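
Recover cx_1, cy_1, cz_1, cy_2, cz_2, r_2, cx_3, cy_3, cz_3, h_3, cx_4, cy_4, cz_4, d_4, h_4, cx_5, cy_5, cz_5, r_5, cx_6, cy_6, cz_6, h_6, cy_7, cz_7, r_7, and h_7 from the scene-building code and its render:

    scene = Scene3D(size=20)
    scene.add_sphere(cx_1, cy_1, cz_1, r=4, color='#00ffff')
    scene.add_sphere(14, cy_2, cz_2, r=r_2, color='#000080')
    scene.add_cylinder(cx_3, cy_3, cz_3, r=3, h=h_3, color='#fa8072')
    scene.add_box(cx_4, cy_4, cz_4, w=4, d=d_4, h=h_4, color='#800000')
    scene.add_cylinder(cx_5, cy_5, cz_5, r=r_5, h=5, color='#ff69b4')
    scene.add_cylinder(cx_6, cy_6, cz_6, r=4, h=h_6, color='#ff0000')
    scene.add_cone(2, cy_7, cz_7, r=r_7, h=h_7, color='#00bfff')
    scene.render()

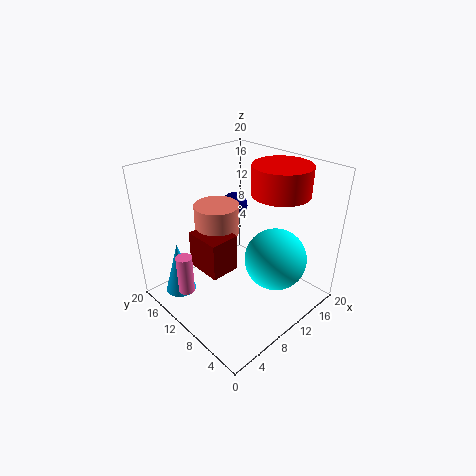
cx_1 = 11; cy_1 = 4; cz_1 = 9; cy_2 = 15; cz_2 = 12; r_2 = 2; cx_3 = 8; cy_3 = 12; cz_3 = 11; h_3 = 4; cx_4 = 4; cy_4 = 8; cz_4 = 7; d_4 = 5; h_4 = 5; cx_5 = 1; cy_5 = 10; cz_5 = 6; r_5 = 1; cx_6 = 15; cy_6 = 7; cz_6 = 16; h_6 = 4; cy_7 = 13; cz_7 = 4; r_7 = 2; h_7 = 7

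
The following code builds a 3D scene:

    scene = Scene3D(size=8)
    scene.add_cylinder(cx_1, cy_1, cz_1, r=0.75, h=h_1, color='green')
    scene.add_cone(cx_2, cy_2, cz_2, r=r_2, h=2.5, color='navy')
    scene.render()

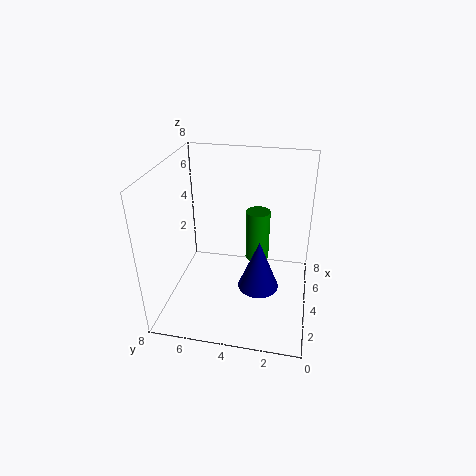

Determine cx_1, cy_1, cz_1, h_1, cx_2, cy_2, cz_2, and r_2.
cx_1 = 6.5
cy_1 = 3.25
cz_1 = 1.25
h_1 = 3.25
cx_2 = 1.75
cy_2 = 2.5
cz_2 = 2.75
r_2 = 1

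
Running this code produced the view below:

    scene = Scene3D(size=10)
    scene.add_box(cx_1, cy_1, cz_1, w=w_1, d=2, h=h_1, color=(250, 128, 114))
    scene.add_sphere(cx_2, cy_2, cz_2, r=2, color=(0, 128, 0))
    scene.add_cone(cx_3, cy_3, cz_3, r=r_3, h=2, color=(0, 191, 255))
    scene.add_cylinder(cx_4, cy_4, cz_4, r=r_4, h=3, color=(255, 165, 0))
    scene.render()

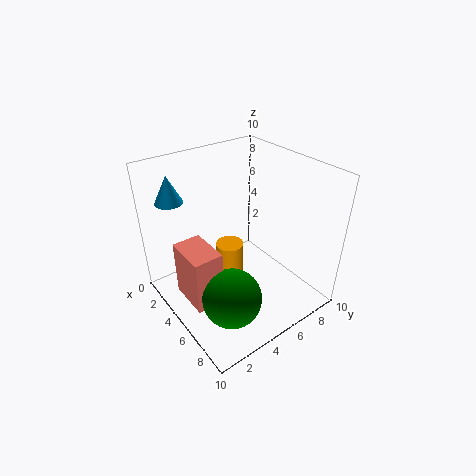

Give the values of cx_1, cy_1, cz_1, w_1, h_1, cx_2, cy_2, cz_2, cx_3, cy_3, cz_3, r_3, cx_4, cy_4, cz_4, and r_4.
cx_1 = 3, cy_1 = 1, cz_1 = 1, w_1 = 3, h_1 = 4, cx_2 = 7, cy_2 = 3, cz_2 = 2, cx_3 = 1, cy_3 = 2, cz_3 = 7, r_3 = 1, cx_4 = 4, cy_4 = 5, cz_4 = 1, r_4 = 1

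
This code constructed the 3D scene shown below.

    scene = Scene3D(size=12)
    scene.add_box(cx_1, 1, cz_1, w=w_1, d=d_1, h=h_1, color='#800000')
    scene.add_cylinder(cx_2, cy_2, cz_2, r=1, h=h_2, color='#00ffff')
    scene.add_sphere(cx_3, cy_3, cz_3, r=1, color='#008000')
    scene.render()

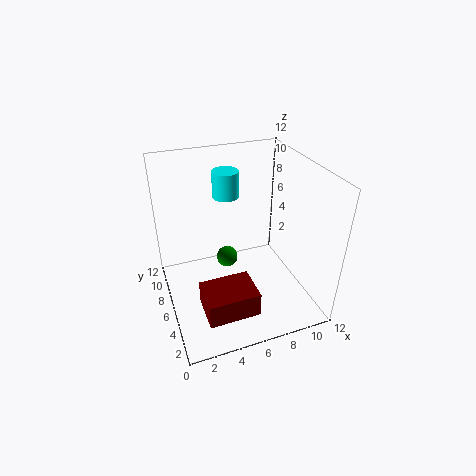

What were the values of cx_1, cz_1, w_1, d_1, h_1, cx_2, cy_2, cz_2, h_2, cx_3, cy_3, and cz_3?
cx_1 = 2; cz_1 = 2; w_1 = 4; d_1 = 3; h_1 = 2; cx_2 = 5; cy_2 = 6; cz_2 = 10; h_2 = 2; cx_3 = 6; cy_3 = 9; cz_3 = 2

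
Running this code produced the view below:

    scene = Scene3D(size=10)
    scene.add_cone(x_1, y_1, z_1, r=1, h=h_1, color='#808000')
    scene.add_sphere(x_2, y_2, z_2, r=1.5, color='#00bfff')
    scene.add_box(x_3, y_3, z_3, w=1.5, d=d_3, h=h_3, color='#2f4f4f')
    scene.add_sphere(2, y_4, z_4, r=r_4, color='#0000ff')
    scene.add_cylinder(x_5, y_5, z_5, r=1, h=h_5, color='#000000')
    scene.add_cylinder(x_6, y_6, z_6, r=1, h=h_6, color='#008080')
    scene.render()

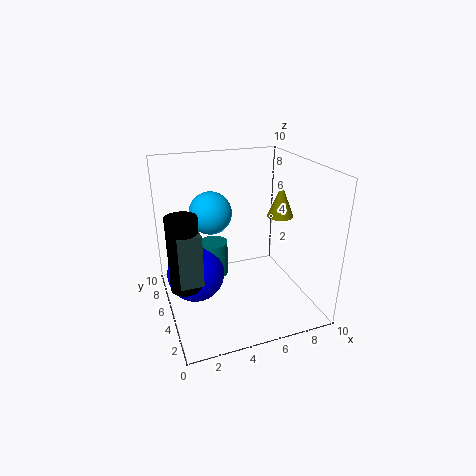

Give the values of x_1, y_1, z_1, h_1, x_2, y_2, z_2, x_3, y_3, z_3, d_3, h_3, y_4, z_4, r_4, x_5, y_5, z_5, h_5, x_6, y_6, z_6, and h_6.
x_1 = 9
y_1 = 6.5
z_1 = 5.5
h_1 = 2.5
x_2 = 3.5
y_2 = 6.5
z_2 = 6.5
x_3 = 0.5
y_3 = 3
z_3 = 3
d_3 = 3
h_3 = 3.5
y_4 = 5.5
z_4 = 2.5
r_4 = 2
x_5 = 1
y_5 = 4
z_5 = 2.5
h_5 = 5
x_6 = 3.5
y_6 = 6
z_6 = 2
h_6 = 2.5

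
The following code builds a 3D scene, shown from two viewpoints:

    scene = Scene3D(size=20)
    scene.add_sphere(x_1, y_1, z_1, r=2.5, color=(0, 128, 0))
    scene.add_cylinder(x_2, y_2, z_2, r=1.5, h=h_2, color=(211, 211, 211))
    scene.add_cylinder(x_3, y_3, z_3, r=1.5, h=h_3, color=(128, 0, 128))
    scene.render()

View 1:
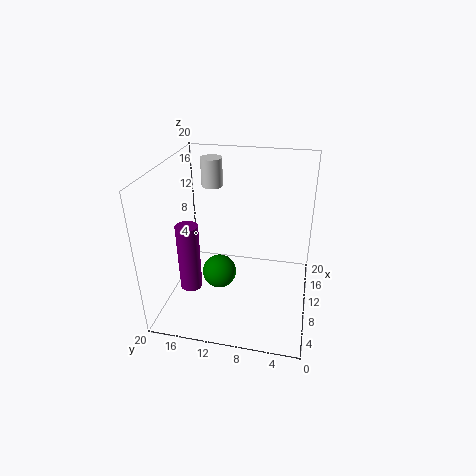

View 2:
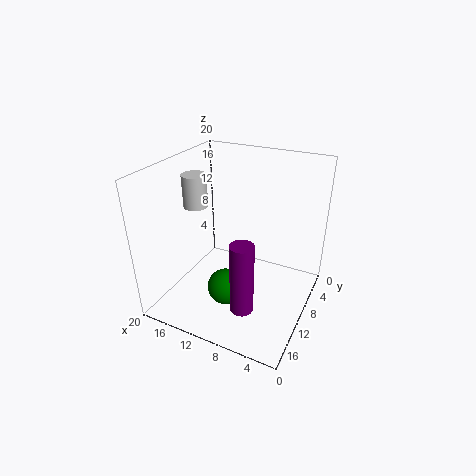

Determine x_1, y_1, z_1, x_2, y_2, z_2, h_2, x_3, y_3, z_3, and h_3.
x_1 = 10.5, y_1 = 13, z_1 = 3.5, x_2 = 13.5, y_2 = 14.5, z_2 = 16, h_2 = 4, x_3 = 6.5, y_3 = 16, z_3 = 3.5, h_3 = 9.5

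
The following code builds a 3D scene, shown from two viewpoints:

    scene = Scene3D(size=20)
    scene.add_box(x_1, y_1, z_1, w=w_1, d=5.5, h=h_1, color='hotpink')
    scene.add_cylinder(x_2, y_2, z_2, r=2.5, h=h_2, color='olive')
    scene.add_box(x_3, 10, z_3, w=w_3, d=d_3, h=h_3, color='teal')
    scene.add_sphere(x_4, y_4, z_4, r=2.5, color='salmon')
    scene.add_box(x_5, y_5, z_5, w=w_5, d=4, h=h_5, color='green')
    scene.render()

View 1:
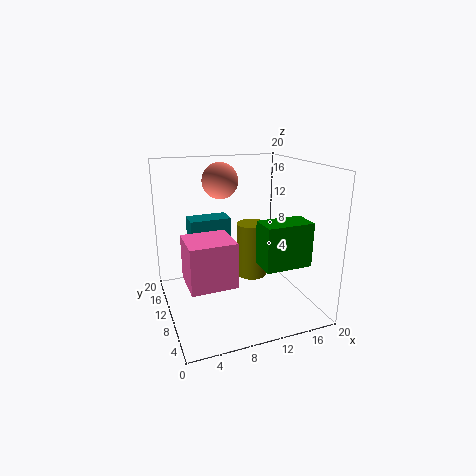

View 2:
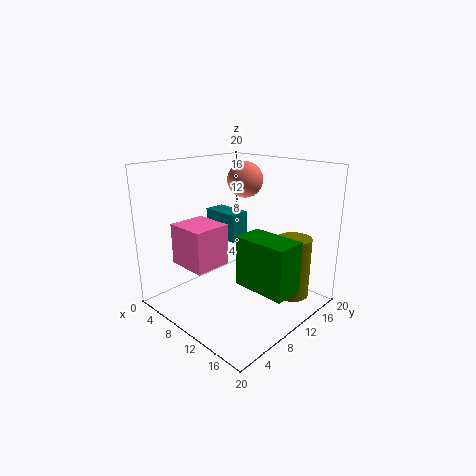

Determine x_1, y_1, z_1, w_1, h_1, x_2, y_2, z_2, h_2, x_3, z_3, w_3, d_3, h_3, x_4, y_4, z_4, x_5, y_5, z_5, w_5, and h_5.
x_1 = 2
y_1 = 4.5
z_1 = 5.5
w_1 = 6
h_1 = 6
x_2 = 15
y_2 = 16.5
z_2 = 0.5
h_2 = 9
x_3 = 3.5
z_3 = 9
w_3 = 5.5
d_3 = 3
h_3 = 4
x_4 = 8.5
y_4 = 13
z_4 = 17.5
x_5 = 13
y_5 = 6.5
z_5 = 5.5
w_5 = 7
h_5 = 6.5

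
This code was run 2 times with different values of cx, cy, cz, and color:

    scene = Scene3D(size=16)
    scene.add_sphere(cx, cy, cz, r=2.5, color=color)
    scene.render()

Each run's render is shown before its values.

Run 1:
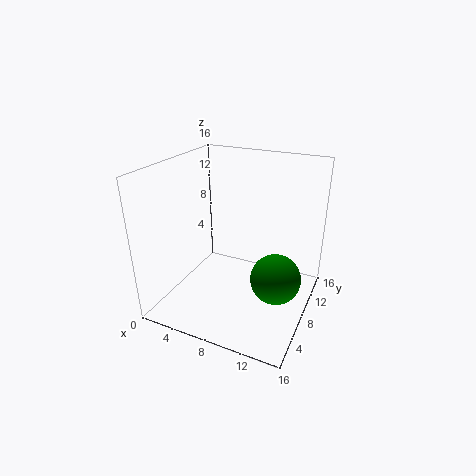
cx = 13.5; cy = 5; cz = 6; color = 'green'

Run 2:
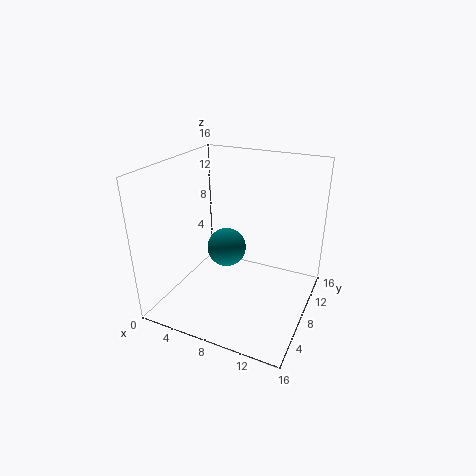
cx = 4.5; cy = 12; cz = 4; color = 'teal'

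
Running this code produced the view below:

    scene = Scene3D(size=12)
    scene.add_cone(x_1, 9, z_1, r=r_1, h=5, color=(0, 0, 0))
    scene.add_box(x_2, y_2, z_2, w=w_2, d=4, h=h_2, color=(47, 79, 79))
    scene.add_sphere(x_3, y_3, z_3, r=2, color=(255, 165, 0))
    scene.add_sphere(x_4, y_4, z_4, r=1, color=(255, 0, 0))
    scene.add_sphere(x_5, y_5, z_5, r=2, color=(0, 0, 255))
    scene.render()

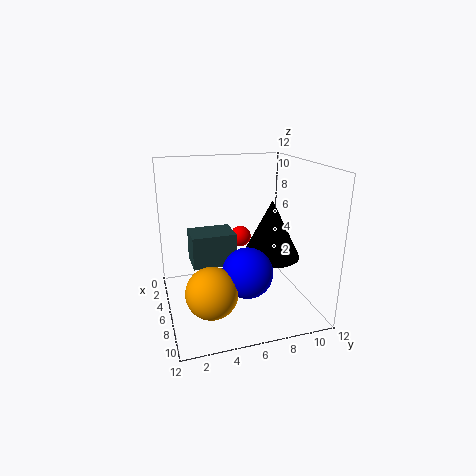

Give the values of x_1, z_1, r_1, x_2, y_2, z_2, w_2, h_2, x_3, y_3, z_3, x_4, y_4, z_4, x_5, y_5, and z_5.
x_1 = 6
z_1 = 4
r_1 = 2.5
x_2 = 1
y_2 = 2.5
z_2 = 2.5
w_2 = 3
h_2 = 3
x_3 = 9
y_3 = 3
z_3 = 3
x_4 = 2
y_4 = 7.5
z_4 = 4.5
x_5 = 8.5
y_5 = 6
z_5 = 4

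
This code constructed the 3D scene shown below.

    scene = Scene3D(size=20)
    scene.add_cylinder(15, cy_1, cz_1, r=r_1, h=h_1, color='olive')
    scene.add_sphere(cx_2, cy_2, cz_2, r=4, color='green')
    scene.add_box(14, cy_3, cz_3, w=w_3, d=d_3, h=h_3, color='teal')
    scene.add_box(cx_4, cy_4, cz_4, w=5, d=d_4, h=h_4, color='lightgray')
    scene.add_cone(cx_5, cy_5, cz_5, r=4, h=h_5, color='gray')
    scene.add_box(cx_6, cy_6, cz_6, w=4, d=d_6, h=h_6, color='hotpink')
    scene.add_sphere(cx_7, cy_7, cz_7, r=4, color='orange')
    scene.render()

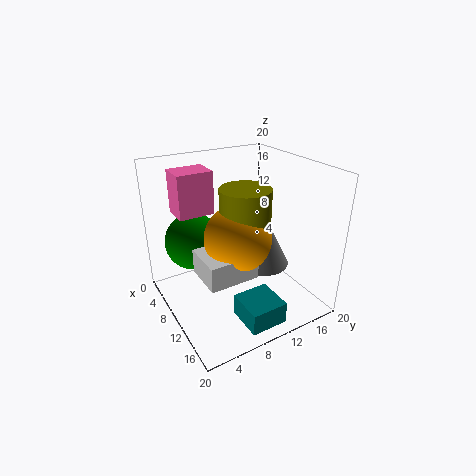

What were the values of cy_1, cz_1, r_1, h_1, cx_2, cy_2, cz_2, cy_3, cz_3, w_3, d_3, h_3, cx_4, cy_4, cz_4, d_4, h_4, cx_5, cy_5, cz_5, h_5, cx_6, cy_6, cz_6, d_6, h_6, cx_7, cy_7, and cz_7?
cy_1 = 8; cz_1 = 15; r_1 = 3; h_1 = 4; cx_2 = 6; cy_2 = 5; cz_2 = 9; cy_3 = 7; cz_3 = 1; w_3 = 5; d_3 = 5; h_3 = 3; cx_4 = 13; cy_4 = 2; cz_4 = 9; d_4 = 6; h_4 = 3; cx_5 = 9; cy_5 = 15; cz_5 = 4; h_5 = 8; cx_6 = 3; cy_6 = 3; cz_6 = 13; d_6 = 5; h_6 = 6; cx_7 = 15; cy_7 = 7; cz_7 = 13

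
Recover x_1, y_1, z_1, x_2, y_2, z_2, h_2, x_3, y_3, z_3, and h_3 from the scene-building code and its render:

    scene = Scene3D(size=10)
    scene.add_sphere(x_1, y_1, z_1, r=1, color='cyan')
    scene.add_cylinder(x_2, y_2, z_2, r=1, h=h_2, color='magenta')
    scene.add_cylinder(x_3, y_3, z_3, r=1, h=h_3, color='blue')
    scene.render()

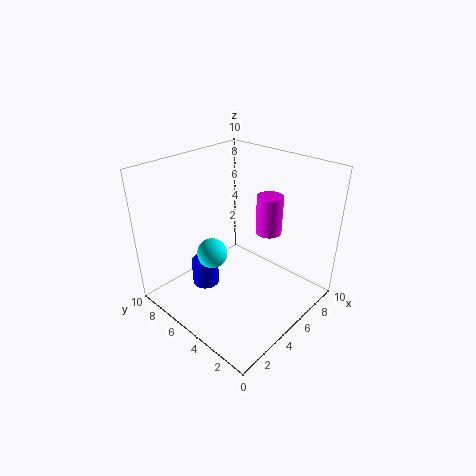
x_1 = 3, y_1 = 5.5, z_1 = 4.5, x_2 = 8.5, y_2 = 5, z_2 = 4, h_2 = 3, x_3 = 4, y_3 = 7.5, z_3 = 0.5, h_3 = 2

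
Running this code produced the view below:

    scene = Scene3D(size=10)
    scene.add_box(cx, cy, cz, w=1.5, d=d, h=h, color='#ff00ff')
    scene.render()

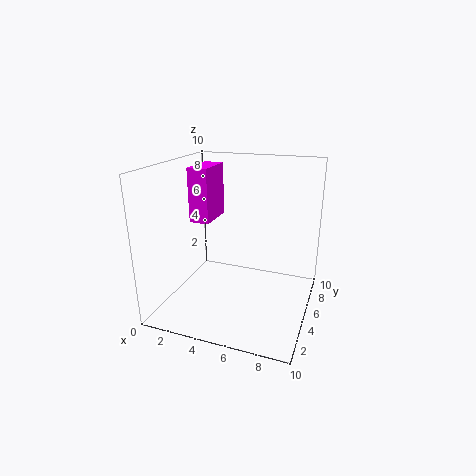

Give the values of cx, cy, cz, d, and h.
cx = 1; cy = 5.5; cz = 5.5; d = 3; h = 4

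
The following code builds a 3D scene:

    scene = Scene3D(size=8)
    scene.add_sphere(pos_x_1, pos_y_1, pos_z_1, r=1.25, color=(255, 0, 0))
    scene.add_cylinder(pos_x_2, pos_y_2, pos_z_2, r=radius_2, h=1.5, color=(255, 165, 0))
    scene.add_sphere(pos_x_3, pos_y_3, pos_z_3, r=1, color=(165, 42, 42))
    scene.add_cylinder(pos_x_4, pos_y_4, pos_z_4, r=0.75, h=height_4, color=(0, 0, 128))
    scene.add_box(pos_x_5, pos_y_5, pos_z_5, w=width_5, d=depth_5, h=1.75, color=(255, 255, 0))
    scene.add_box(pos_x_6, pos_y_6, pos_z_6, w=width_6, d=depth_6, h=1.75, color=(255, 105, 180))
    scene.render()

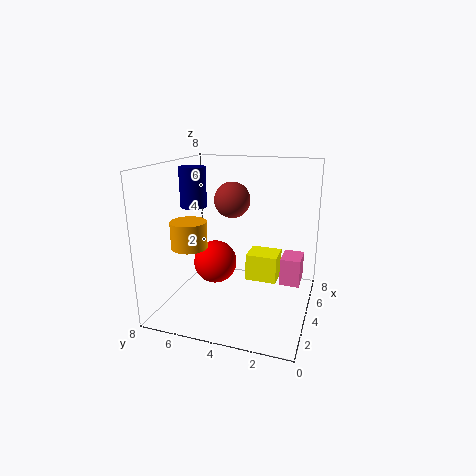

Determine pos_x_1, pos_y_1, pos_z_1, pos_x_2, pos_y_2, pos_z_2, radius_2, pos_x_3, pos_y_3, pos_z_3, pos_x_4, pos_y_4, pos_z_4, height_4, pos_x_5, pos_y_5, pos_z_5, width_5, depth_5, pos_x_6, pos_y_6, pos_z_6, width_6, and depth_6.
pos_x_1 = 4.25; pos_y_1 = 5.5; pos_z_1 = 2.25; pos_x_2 = 3; pos_y_2 = 6.5; pos_z_2 = 3.5; radius_2 = 1; pos_x_3 = 4.5; pos_y_3 = 4.5; pos_z_3 = 6; pos_x_4 = 4.25; pos_y_4 = 6.75; pos_z_4 = 5.5; height_4 = 2.25; pos_x_5 = 6.25; pos_y_5 = 2.25; pos_z_5 = 0.25; width_5 = 1.75; depth_5 = 2; pos_x_6 = 6.25; pos_y_6 = 0.75; pos_z_6 = 0.25; width_6 = 1.75; depth_6 = 1.25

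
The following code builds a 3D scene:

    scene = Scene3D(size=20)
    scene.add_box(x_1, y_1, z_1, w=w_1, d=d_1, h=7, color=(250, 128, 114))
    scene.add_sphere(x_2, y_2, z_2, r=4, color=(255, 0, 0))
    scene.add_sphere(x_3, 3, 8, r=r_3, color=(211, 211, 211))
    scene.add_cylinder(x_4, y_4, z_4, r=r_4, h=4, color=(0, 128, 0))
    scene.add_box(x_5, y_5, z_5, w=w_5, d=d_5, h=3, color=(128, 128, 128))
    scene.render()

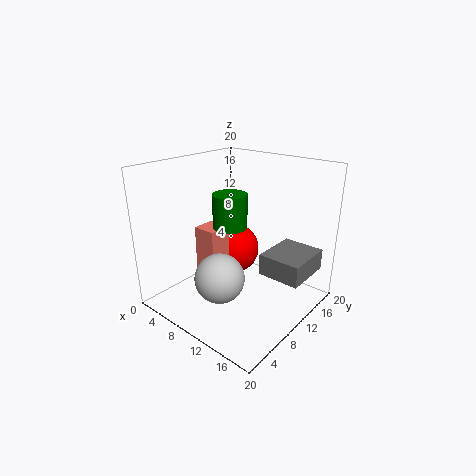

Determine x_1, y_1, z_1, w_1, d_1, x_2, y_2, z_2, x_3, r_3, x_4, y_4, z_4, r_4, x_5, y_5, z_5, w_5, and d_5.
x_1 = 8; y_1 = 4; z_1 = 6; w_1 = 3; d_1 = 3; x_2 = 5; y_2 = 15; z_2 = 5; x_3 = 13; r_3 = 3; x_4 = 13; y_4 = 5; z_4 = 14; r_4 = 2; x_5 = 13; y_5 = 11; z_5 = 5; w_5 = 6; d_5 = 7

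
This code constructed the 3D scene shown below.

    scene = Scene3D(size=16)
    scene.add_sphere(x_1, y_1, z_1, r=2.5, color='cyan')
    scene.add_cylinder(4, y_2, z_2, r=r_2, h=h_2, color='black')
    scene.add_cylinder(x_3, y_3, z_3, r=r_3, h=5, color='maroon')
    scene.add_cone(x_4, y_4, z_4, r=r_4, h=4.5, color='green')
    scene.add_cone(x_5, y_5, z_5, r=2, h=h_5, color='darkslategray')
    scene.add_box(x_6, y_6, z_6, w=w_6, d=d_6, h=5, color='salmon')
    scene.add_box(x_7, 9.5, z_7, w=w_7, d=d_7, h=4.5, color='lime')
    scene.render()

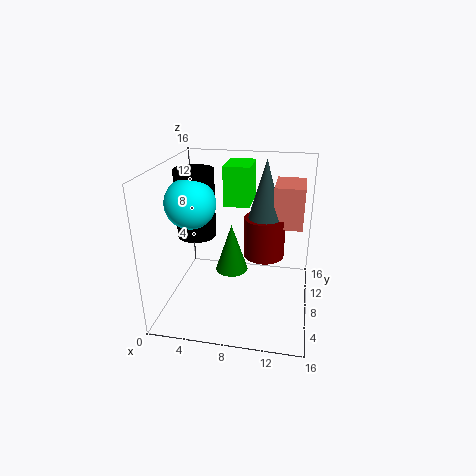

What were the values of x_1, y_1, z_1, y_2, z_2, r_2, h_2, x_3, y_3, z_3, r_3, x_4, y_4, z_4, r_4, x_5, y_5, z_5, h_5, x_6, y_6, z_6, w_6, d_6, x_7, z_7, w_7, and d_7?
x_1 = 4
y_1 = 4.5
z_1 = 13
y_2 = 6
z_2 = 9
r_2 = 2
h_2 = 7
x_3 = 10.5
y_3 = 12
z_3 = 4
r_3 = 2.5
x_4 = 8.5
y_4 = 2.5
z_4 = 7.5
r_4 = 1.5
x_5 = 10.5
y_5 = 12
z_5 = 9
h_5 = 7
x_6 = 11.5
y_6 = 11
z_6 = 8
w_6 = 3.5
d_6 = 5
x_7 = 6
z_7 = 11
w_7 = 3
d_7 = 4.5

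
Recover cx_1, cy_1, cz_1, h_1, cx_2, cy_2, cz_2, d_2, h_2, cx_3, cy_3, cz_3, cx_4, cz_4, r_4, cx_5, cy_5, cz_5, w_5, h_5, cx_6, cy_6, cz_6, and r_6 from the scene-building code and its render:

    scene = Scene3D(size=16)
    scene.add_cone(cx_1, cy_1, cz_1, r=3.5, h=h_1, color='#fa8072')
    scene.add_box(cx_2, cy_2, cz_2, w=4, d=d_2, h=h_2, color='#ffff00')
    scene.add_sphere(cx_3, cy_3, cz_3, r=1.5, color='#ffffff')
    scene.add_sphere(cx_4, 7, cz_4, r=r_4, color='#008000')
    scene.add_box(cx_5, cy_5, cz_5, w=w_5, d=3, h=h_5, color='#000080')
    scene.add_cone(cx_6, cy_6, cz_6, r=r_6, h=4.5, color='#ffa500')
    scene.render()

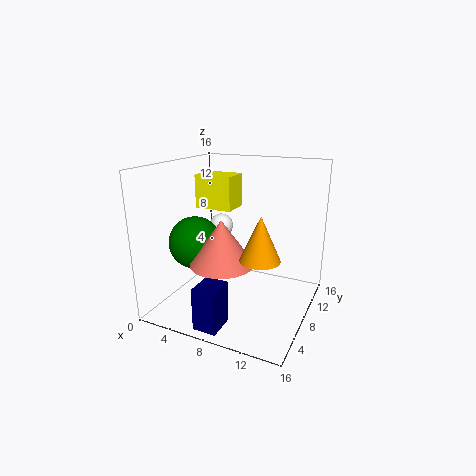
cx_1 = 7; cy_1 = 6; cz_1 = 5.5; h_1 = 5; cx_2 = 4; cy_2 = 6; cz_2 = 11.5; d_2 = 3; h_2 = 3.5; cx_3 = 3.5; cy_3 = 12.5; cz_3 = 7.5; cx_4 = 3; cz_4 = 7; r_4 = 3; cx_5 = 6.5; cy_5 = 0.5; cz_5 = 0.5; w_5 = 2.5; h_5 = 4.5; cx_6 = 12; cy_6 = 4.5; cz_6 = 7.5; r_6 = 2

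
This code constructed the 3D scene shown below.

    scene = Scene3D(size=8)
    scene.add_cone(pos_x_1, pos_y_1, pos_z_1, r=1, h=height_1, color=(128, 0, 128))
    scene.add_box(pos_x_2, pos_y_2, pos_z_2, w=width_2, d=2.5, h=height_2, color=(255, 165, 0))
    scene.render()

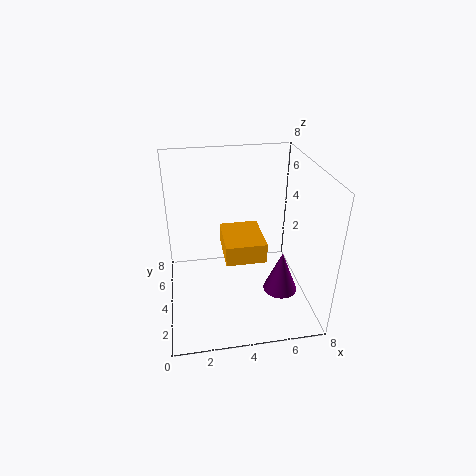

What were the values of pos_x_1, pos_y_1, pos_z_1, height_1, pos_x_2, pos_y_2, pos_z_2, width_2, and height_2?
pos_x_1 = 6.5; pos_y_1 = 3.5; pos_z_1 = 0.5; height_1 = 2.5; pos_x_2 = 3; pos_y_2 = 1.5; pos_z_2 = 4; width_2 = 2; height_2 = 1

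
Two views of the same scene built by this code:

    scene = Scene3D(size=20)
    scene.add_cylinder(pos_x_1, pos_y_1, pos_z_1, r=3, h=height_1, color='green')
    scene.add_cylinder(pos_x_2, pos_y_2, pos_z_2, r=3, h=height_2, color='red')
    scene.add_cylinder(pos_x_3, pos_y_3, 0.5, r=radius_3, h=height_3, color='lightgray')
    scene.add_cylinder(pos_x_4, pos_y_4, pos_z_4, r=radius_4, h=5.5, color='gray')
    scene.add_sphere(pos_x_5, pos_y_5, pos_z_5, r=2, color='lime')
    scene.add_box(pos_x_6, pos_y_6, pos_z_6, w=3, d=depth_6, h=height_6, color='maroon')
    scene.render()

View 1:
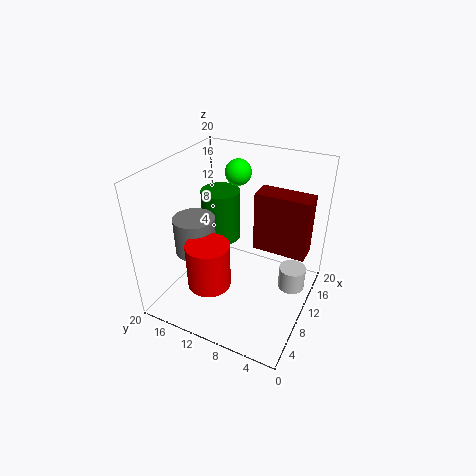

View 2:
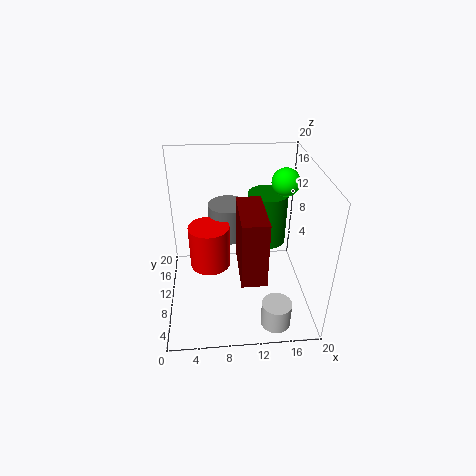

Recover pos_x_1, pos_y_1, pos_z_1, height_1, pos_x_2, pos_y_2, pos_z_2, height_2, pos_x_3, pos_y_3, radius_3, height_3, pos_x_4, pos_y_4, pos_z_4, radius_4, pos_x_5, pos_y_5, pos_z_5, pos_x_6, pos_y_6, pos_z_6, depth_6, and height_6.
pos_x_1 = 15; pos_y_1 = 15.5; pos_z_1 = 6; height_1 = 8; pos_x_2 = 6; pos_y_2 = 12.5; pos_z_2 = 4; height_2 = 6.5; pos_x_3 = 14.5; pos_y_3 = 3; radius_3 = 2; height_3 = 3.5; pos_x_4 = 9; pos_y_4 = 16.5; pos_z_4 = 6.5; radius_4 = 3; pos_x_5 = 17; pos_y_5 = 13.5; pos_z_5 = 16.5; pos_x_6 = 9.5; pos_y_6 = 0.5; pos_z_6 = 9.5; depth_6 = 7; height_6 = 8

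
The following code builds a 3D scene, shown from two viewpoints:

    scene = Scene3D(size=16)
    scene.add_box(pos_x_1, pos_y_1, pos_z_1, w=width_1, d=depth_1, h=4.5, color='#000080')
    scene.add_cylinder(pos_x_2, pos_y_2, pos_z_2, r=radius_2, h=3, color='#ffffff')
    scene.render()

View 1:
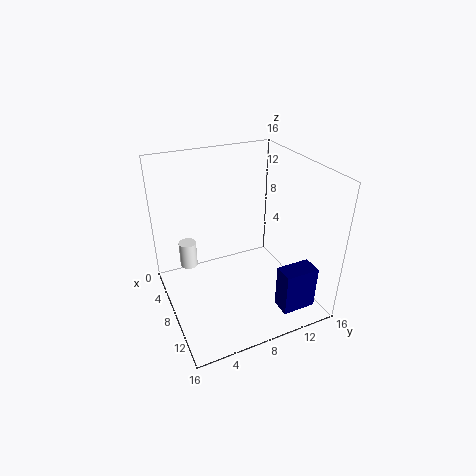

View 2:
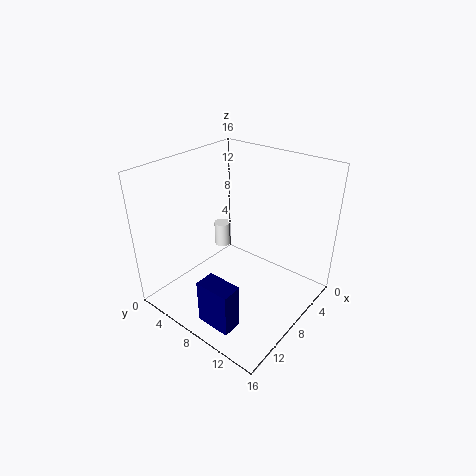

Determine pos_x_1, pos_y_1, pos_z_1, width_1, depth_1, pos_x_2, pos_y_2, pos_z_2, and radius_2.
pos_x_1 = 14; pos_y_1 = 9.5; pos_z_1 = 3; width_1 = 2; depth_1 = 3.5; pos_x_2 = 5; pos_y_2 = 3; pos_z_2 = 4; radius_2 = 1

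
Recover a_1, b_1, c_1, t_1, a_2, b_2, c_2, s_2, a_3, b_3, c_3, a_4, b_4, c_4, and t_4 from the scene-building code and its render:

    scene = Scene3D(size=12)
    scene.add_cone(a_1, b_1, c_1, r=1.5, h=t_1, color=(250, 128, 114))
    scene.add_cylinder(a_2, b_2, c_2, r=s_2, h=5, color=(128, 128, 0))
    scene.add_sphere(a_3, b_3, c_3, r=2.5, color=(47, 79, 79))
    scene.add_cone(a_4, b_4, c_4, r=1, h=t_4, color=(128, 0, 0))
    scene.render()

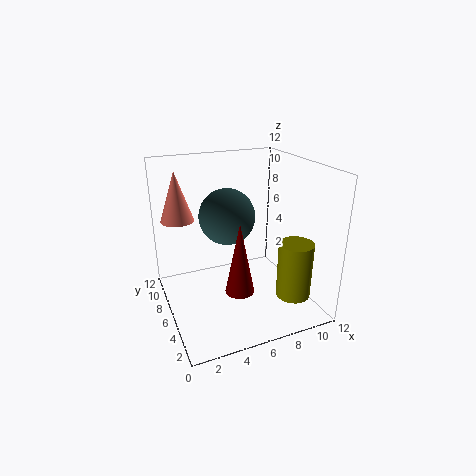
a_1 = 2
b_1 = 10.5
c_1 = 6.5
t_1 = 4.5
a_2 = 10.5
b_2 = 4
c_2 = 0.5
s_2 = 1.5
a_3 = 6
b_3 = 8.5
c_3 = 7
a_4 = 4
b_4 = 1
c_4 = 4.5
t_4 = 5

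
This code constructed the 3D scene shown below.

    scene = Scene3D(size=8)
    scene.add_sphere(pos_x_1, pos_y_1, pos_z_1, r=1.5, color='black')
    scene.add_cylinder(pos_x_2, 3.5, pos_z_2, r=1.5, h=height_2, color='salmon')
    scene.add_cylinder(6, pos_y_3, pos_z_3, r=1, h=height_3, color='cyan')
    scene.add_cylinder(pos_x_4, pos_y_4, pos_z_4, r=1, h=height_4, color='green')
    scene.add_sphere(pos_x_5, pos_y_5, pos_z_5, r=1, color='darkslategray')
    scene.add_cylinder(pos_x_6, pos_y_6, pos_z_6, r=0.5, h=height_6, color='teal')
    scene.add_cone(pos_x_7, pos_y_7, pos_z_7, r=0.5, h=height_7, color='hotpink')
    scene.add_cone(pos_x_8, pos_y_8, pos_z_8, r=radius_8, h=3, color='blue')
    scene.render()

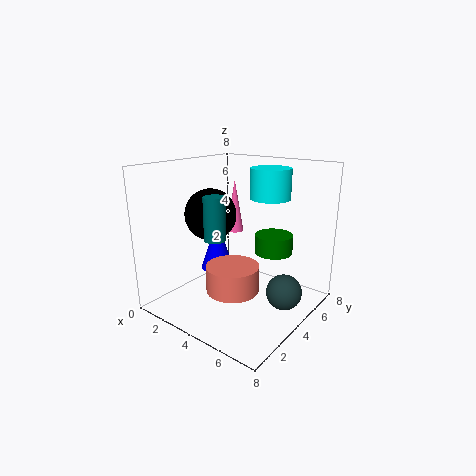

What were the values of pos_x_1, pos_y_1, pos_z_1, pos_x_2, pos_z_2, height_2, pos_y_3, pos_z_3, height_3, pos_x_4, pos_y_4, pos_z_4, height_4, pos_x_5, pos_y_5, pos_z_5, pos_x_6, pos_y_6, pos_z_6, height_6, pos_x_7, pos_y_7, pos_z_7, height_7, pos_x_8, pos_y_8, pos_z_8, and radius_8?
pos_x_1 = 2, pos_y_1 = 4, pos_z_1 = 5, pos_x_2 = 4, pos_z_2 = 1, height_2 = 1.5, pos_y_3 = 4, pos_z_3 = 6.5, height_3 = 1.5, pos_x_4 = 6, pos_y_4 = 4.5, pos_z_4 = 3.5, height_4 = 1, pos_x_5 = 6.5, pos_y_5 = 5, pos_z_5 = 1, pos_x_6 = 5, pos_y_6 = 1, pos_z_6 = 5, height_6 = 2, pos_x_7 = 3, pos_y_7 = 5, pos_z_7 = 4, height_7 = 3, pos_x_8 = 2, pos_y_8 = 4.5, pos_z_8 = 1.5, radius_8 = 1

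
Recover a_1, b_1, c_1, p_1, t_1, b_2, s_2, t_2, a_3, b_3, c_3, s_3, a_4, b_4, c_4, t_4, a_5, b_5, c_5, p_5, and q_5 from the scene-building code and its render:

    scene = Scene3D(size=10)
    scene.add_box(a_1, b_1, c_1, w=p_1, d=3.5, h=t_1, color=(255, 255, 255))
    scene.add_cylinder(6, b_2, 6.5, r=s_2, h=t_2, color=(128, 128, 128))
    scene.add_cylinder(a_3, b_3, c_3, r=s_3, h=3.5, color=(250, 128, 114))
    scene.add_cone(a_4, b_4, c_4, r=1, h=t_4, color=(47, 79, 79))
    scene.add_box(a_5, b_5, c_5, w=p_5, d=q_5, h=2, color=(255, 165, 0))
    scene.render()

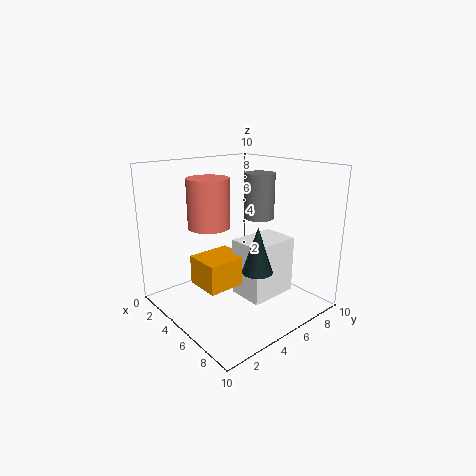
a_1 = 5, b_1 = 4.5, c_1 = 1, p_1 = 2.5, t_1 = 4, b_2 = 6, s_2 = 1, t_2 = 3, a_3 = 3, b_3 = 4, c_3 = 5.5, s_3 = 1.5, a_4 = 7.5, b_4 = 4.5, c_4 = 3.5, t_4 = 3, a_5 = 3.5, b_5 = 2, c_5 = 2, p_5 = 2.5, q_5 = 3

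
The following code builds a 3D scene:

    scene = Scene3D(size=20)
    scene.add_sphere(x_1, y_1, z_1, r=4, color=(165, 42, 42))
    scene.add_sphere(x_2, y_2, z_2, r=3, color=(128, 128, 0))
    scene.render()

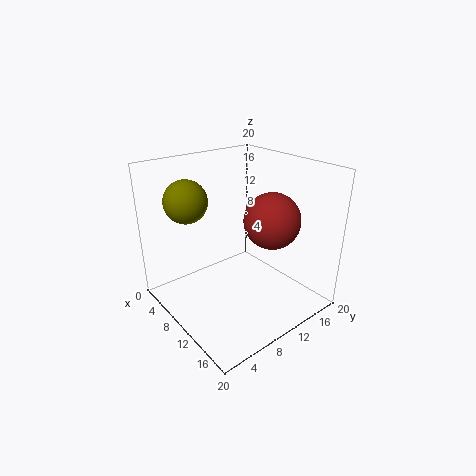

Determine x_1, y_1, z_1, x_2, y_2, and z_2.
x_1 = 12; y_1 = 14.5; z_1 = 12; x_2 = 5; y_2 = 5; z_2 = 15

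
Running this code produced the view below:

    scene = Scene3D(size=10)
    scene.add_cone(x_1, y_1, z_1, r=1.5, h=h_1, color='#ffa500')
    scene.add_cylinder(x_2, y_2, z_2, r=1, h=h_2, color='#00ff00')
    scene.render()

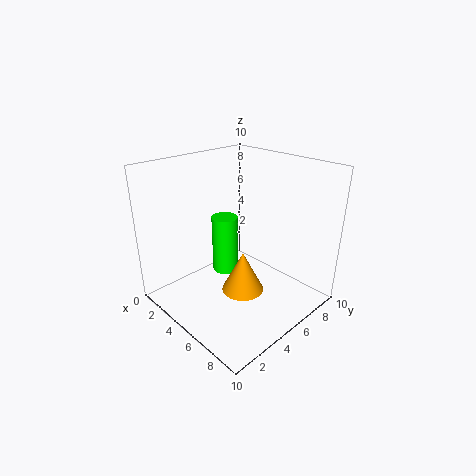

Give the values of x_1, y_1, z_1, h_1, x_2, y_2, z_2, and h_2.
x_1 = 5.5; y_1 = 5; z_1 = 1; h_1 = 3; x_2 = 2.5; y_2 = 6; z_2 = 1; h_2 = 4.5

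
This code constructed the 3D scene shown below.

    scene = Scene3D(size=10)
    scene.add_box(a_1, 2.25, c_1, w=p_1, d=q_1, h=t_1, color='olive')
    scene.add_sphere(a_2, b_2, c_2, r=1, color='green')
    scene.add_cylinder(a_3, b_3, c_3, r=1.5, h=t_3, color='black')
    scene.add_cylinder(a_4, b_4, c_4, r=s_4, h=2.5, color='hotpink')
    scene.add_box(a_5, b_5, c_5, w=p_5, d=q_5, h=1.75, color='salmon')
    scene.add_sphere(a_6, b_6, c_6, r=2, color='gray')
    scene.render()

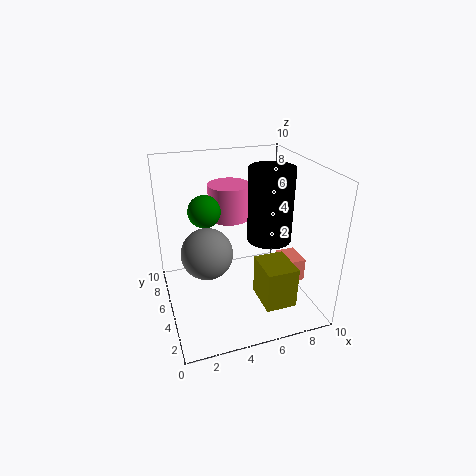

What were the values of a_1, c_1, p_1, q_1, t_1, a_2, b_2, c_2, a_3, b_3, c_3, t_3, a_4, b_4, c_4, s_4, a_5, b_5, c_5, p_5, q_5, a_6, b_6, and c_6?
a_1 = 6.25, c_1 = 0.25, p_1 = 2.25, q_1 = 2.75, t_1 = 3, a_2 = 2.5, b_2 = 4, c_2 = 7.75, a_3 = 7, b_3 = 4.25, c_3 = 5, t_3 = 5, a_4 = 5, b_4 = 7, c_4 = 5.75, s_4 = 1.5, a_5 = 8.5, b_5 = 4, c_5 = 1, p_5 = 1.5, q_5 = 2, a_6 = 3.25, b_6 = 7.25, c_6 = 2.75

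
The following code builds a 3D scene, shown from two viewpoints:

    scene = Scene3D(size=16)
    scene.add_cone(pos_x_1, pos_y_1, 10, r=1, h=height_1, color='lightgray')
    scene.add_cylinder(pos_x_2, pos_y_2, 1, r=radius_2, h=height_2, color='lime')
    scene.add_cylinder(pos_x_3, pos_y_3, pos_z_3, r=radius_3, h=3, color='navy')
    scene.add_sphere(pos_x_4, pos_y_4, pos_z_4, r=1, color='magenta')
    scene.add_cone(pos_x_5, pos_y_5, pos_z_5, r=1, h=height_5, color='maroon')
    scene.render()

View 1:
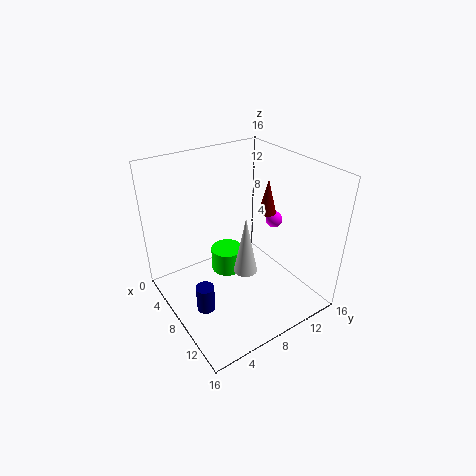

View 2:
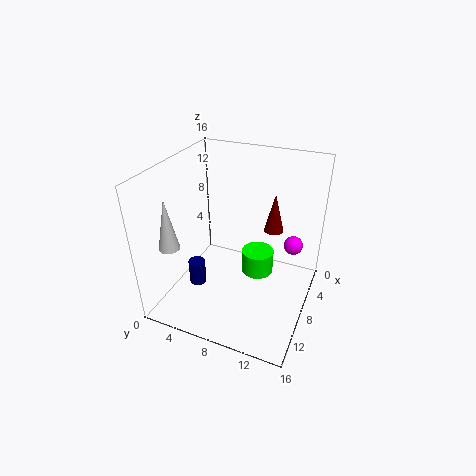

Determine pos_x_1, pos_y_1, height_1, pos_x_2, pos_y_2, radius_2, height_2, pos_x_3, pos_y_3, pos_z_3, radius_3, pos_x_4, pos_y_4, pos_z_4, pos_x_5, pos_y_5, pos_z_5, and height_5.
pos_x_1 = 15, pos_y_1 = 4, height_1 = 5, pos_x_2 = 4, pos_y_2 = 9, radius_2 = 2, height_2 = 3, pos_x_3 = 9, pos_y_3 = 3, pos_z_3 = 1, radius_3 = 1, pos_x_4 = 7, pos_y_4 = 14, pos_z_4 = 8, pos_x_5 = 8, pos_y_5 = 12, pos_z_5 = 10, height_5 = 4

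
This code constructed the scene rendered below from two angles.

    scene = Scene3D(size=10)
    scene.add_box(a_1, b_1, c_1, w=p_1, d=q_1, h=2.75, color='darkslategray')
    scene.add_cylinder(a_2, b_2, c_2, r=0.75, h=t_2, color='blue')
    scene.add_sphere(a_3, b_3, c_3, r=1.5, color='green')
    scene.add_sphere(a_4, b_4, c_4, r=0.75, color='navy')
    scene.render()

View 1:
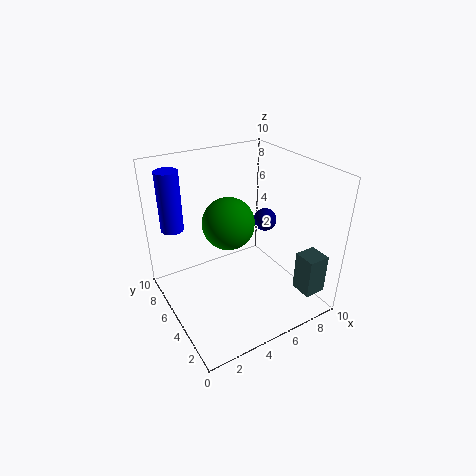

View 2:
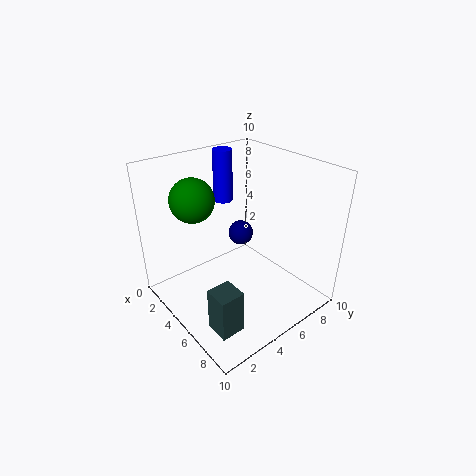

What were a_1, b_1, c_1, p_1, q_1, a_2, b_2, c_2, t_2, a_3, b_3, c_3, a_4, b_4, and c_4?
a_1 = 7.75, b_1 = 0.5, c_1 = 1.75, p_1 = 1.5, q_1 = 1.5, a_2 = 1, b_2 = 6.75, c_2 = 6, t_2 = 4, a_3 = 3, b_3 = 2.75, c_3 = 7.75, a_4 = 6.5, b_4 = 4, c_4 = 6.5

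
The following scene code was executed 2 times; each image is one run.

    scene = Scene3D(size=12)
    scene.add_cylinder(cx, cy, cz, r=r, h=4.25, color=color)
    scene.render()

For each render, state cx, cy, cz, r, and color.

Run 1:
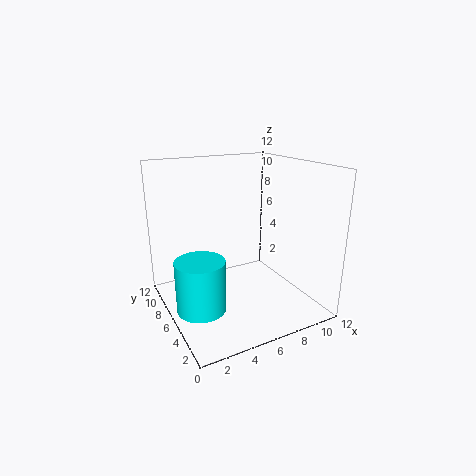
cx = 2.25; cy = 5.25; cz = 0.75; r = 2; color = 'cyan'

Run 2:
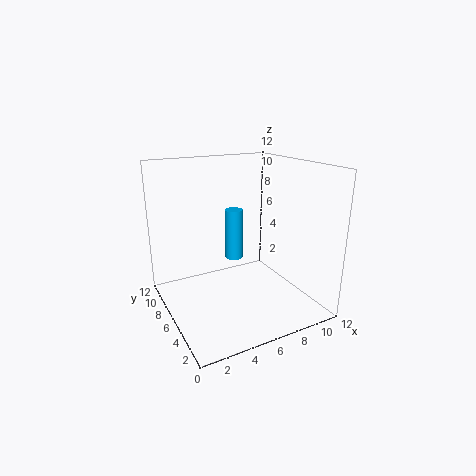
cx = 6; cy = 6.75; cz = 4; r = 0.75; color = 'deepskyblue'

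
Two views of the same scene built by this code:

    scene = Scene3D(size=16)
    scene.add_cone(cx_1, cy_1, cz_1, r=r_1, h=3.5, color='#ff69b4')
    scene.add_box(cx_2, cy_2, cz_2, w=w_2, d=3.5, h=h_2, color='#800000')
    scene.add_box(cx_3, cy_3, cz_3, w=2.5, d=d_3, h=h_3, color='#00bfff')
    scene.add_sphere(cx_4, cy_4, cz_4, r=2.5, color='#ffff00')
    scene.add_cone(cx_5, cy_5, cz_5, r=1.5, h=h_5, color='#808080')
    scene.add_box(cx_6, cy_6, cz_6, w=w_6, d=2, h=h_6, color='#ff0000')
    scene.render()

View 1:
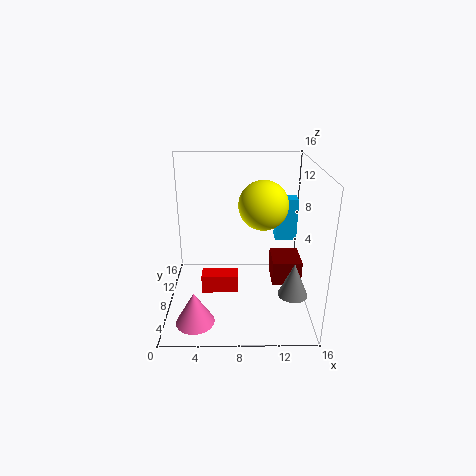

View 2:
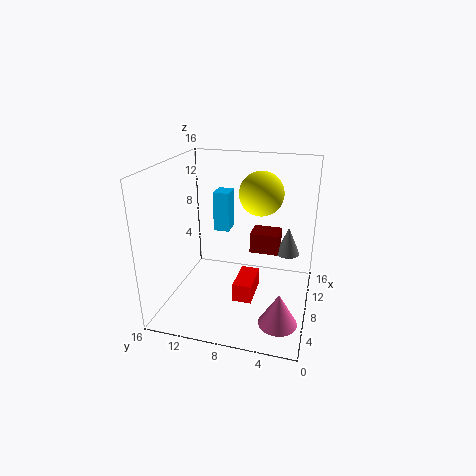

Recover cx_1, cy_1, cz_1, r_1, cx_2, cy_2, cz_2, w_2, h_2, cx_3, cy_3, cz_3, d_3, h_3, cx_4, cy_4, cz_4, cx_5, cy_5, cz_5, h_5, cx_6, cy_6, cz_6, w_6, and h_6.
cx_1 = 3.5, cy_1 = 2.5, cz_1 = 1, r_1 = 2, cx_2 = 11.5, cy_2 = 4, cz_2 = 4.5, w_2 = 3, h_2 = 2.5, cx_3 = 12.5, cy_3 = 10.5, cz_3 = 6.5, d_3 = 2, h_3 = 5, cx_4 = 10.5, cy_4 = 6, cz_4 = 12.5, cx_5 = 13.5, cy_5 = 3, cz_5 = 4, h_5 = 3.5, cx_6 = 4, cy_6 = 5.5, cz_6 = 2.5, w_6 = 4, h_6 = 2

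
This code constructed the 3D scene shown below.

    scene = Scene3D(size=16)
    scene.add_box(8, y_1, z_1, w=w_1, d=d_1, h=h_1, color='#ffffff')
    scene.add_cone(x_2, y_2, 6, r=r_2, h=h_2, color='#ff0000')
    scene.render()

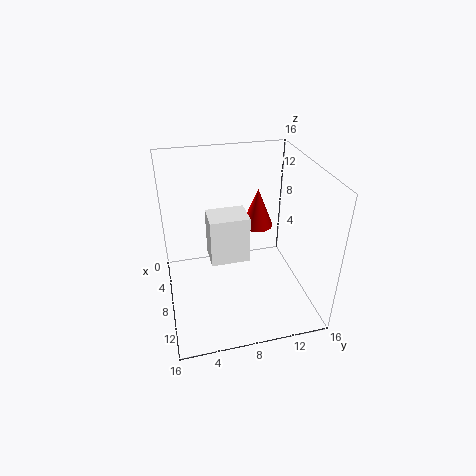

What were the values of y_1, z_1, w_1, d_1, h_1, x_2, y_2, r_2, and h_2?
y_1 = 4.5
z_1 = 7
w_1 = 3
d_1 = 4
h_1 = 5
x_2 = 2.5
y_2 = 12
r_2 = 2
h_2 = 5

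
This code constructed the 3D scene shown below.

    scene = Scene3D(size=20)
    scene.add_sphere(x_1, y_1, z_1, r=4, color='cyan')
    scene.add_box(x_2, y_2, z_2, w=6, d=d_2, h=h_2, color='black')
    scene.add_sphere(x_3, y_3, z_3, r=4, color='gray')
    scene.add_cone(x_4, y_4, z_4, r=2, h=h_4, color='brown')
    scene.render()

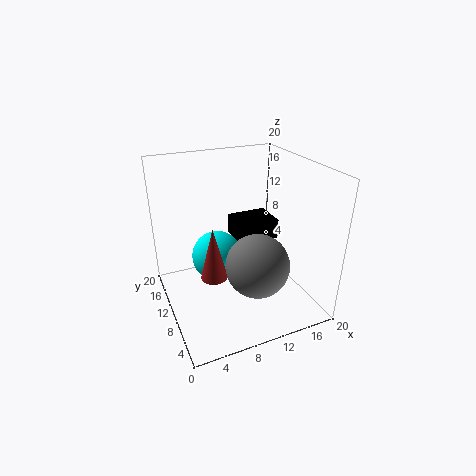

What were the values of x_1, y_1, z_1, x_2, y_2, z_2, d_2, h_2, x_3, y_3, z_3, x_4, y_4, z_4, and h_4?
x_1 = 9
y_1 = 16
z_1 = 4
x_2 = 11
y_2 = 11
z_2 = 8
d_2 = 5
h_2 = 3
x_3 = 10
y_3 = 4
z_3 = 9
x_4 = 7
y_4 = 12
z_4 = 3
h_4 = 8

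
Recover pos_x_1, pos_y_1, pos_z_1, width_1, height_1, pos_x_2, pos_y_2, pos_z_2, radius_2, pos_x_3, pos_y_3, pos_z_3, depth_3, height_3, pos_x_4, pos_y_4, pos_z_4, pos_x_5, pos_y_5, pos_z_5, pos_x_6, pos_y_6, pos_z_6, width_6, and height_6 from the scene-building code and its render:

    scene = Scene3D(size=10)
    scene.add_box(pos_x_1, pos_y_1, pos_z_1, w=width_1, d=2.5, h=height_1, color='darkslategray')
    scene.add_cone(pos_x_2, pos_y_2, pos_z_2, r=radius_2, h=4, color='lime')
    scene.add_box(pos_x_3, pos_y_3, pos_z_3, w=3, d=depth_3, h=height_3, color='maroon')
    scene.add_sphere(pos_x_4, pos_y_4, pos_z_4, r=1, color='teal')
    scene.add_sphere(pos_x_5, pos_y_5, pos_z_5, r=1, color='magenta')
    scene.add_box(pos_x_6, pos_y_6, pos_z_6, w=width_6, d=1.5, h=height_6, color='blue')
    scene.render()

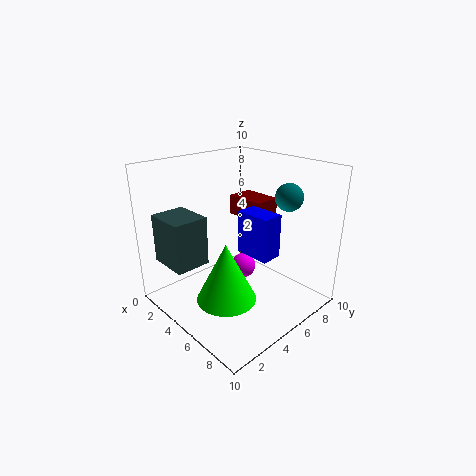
pos_x_1 = 0.5
pos_y_1 = 1
pos_z_1 = 3
width_1 = 3
height_1 = 3.5
pos_x_2 = 6
pos_y_2 = 3
pos_z_2 = 1.5
radius_2 = 2
pos_x_3 = 2
pos_y_3 = 7
pos_z_3 = 5.5
depth_3 = 2
height_3 = 1.5
pos_x_4 = 6.5
pos_y_4 = 8.5
pos_z_4 = 7.5
pos_x_5 = 3
pos_y_5 = 7.5
pos_z_5 = 1
pos_x_6 = 5
pos_y_6 = 5
pos_z_6 = 4
width_6 = 2.5
height_6 = 3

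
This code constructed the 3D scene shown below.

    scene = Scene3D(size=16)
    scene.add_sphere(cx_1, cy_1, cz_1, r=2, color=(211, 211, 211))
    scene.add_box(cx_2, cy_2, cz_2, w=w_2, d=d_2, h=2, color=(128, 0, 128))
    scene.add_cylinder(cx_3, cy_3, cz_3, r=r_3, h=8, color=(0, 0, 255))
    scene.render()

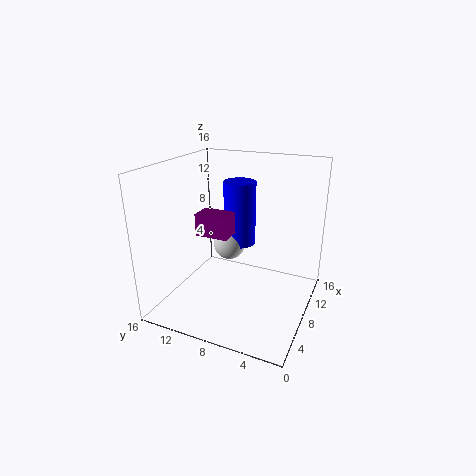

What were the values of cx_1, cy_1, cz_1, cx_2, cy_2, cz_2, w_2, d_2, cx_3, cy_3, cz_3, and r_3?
cx_1 = 12; cy_1 = 11; cz_1 = 5; cx_2 = 1; cy_2 = 6; cz_2 = 11; w_2 = 2; d_2 = 3; cx_3 = 13; cy_3 = 10; cz_3 = 5; r_3 = 2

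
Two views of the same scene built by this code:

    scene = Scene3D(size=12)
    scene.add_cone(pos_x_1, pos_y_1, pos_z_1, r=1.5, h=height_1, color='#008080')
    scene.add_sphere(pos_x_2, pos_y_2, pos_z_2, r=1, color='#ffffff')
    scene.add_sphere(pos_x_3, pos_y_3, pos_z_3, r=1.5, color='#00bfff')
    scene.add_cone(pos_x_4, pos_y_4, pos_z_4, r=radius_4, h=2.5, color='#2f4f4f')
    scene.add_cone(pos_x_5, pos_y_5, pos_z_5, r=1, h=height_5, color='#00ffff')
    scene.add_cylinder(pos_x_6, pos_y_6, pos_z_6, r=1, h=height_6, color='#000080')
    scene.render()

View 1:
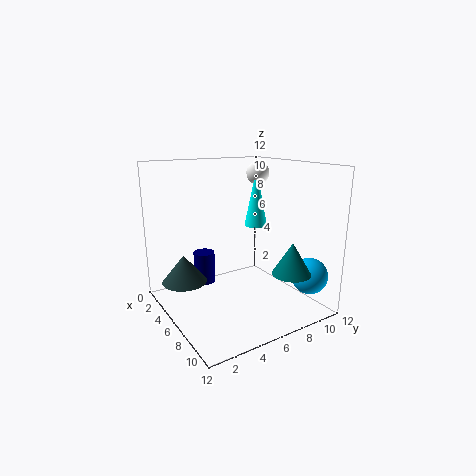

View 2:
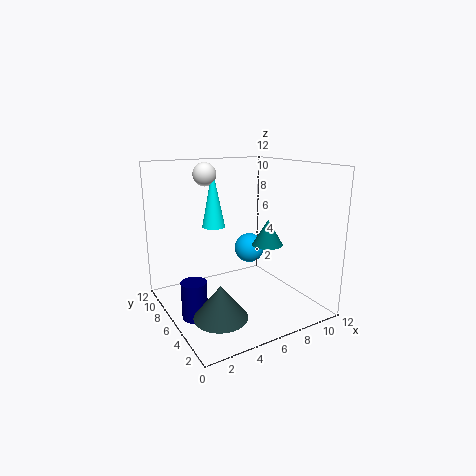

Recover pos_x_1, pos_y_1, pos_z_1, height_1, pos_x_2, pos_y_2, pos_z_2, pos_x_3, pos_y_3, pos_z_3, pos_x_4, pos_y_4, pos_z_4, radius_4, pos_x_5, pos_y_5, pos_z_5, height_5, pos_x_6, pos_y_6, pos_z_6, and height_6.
pos_x_1 = 10.5
pos_y_1 = 8
pos_z_1 = 4
height_1 = 2.5
pos_x_2 = 4.5
pos_y_2 = 9
pos_z_2 = 11
pos_x_3 = 10
pos_y_3 = 10.5
pos_z_3 = 3
pos_x_4 = 2.5
pos_y_4 = 2.5
pos_z_4 = 1.5
radius_4 = 2
pos_x_5 = 5
pos_y_5 = 8.5
pos_z_5 = 6.5
height_5 = 5
pos_x_6 = 1.5
pos_y_6 = 5
pos_z_6 = 0.5
height_6 = 3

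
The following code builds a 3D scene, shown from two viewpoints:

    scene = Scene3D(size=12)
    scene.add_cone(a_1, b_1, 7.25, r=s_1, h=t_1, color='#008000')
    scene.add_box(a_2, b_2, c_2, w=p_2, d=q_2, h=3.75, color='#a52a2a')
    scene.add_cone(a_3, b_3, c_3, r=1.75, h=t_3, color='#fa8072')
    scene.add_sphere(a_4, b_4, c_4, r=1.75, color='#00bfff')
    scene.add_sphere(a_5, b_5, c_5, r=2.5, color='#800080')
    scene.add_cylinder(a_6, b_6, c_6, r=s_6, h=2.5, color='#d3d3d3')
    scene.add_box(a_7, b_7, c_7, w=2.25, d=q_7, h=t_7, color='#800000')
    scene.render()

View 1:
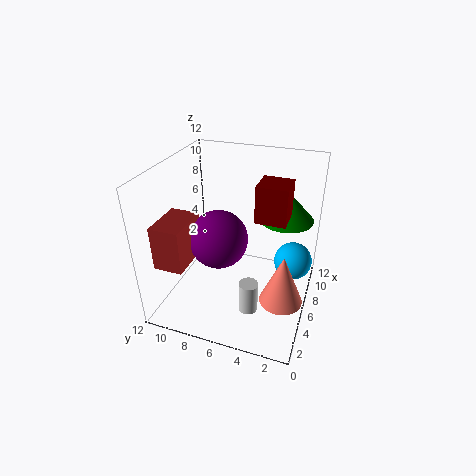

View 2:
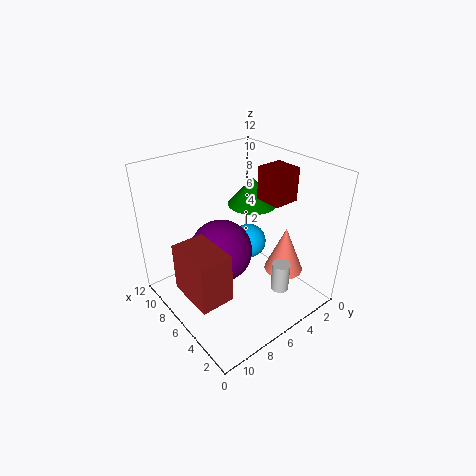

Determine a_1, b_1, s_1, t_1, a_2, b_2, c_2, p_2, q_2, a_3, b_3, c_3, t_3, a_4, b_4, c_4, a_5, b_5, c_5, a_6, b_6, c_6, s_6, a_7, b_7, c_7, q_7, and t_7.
a_1 = 8.25, b_1 = 2.5, s_1 = 2.25, t_1 = 2.5, a_2 = 2.25, b_2 = 9.5, c_2 = 4, p_2 = 3.75, q_2 = 2.5, a_3 = 4.5, b_3 = 1.75, c_3 = 1.75, t_3 = 4.25, a_4 = 9.5, b_4 = 1.75, c_4 = 2.25, a_5 = 6, b_5 = 7.75, c_5 = 5.5, a_6 = 2.75, b_6 = 4, c_6 = 1.75, s_6 = 0.75, a_7 = 3.75, b_7 = 1.75, c_7 = 9, q_7 = 2.25, t_7 = 2.75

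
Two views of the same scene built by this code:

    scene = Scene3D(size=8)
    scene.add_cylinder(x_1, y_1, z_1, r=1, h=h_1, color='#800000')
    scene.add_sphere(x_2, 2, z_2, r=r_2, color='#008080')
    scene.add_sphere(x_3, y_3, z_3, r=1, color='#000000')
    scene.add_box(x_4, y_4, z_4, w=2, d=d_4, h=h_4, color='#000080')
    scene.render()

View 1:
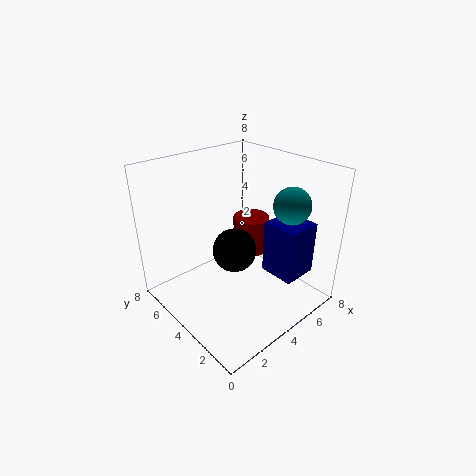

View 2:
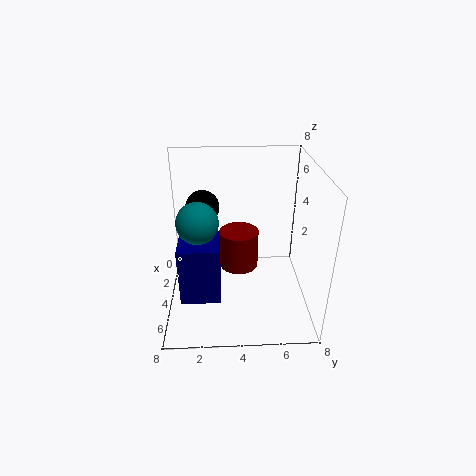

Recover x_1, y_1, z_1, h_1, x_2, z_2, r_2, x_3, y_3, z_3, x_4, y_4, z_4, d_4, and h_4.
x_1 = 5
y_1 = 4
z_1 = 3
h_1 = 2
x_2 = 6
z_2 = 6
r_2 = 1
x_3 = 2
y_3 = 2
z_3 = 5
x_4 = 5
y_4 = 1
z_4 = 2
d_4 = 2
h_4 = 3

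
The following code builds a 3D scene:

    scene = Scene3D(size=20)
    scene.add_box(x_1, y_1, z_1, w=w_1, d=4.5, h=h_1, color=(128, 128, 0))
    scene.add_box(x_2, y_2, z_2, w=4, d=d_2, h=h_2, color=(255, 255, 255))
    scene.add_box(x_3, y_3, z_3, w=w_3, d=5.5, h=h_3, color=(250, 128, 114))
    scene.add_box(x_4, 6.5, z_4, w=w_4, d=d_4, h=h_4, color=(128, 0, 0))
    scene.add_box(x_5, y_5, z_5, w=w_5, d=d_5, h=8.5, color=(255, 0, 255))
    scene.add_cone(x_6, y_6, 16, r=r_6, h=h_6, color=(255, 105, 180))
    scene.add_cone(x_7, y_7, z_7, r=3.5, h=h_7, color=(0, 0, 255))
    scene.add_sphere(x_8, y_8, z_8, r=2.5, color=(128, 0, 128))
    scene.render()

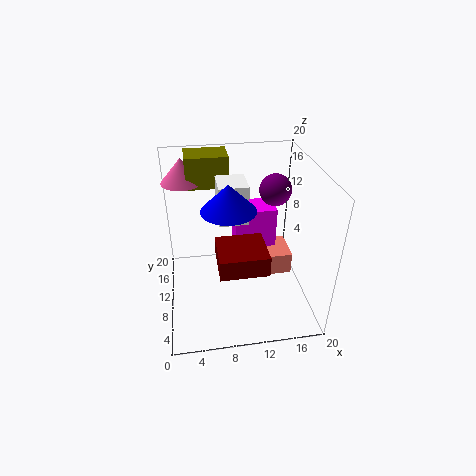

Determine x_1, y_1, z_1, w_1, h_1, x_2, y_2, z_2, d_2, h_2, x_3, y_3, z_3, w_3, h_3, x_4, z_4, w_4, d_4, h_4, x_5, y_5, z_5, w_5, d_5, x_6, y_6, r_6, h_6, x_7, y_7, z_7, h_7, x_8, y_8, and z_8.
x_1 = 3.5
y_1 = 14.5
z_1 = 15.5
w_1 = 6
h_1 = 4.5
x_2 = 7.5
y_2 = 10
z_2 = 12
d_2 = 4.5
h_2 = 5.5
x_3 = 13
y_3 = 12
z_3 = 1
w_3 = 6
h_3 = 3.5
x_4 = 7
z_4 = 5.5
w_4 = 7
d_4 = 6.5
h_4 = 3
x_5 = 10.5
y_5 = 15
z_5 = 2.5
w_5 = 6.5
d_5 = 4.5
x_6 = 3
y_6 = 16.5
r_6 = 3
h_6 = 3.5
x_7 = 8.5
y_7 = 8
z_7 = 15.5
h_7 = 3.5
x_8 = 17
y_8 = 17
z_8 = 13.5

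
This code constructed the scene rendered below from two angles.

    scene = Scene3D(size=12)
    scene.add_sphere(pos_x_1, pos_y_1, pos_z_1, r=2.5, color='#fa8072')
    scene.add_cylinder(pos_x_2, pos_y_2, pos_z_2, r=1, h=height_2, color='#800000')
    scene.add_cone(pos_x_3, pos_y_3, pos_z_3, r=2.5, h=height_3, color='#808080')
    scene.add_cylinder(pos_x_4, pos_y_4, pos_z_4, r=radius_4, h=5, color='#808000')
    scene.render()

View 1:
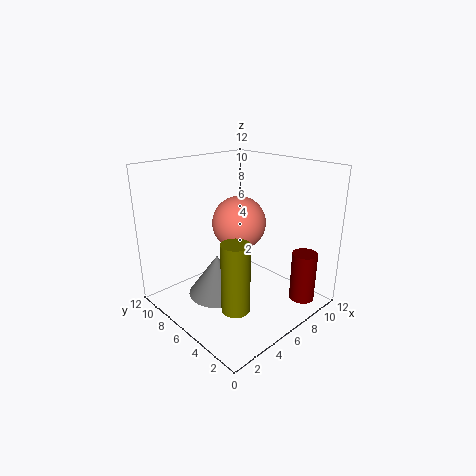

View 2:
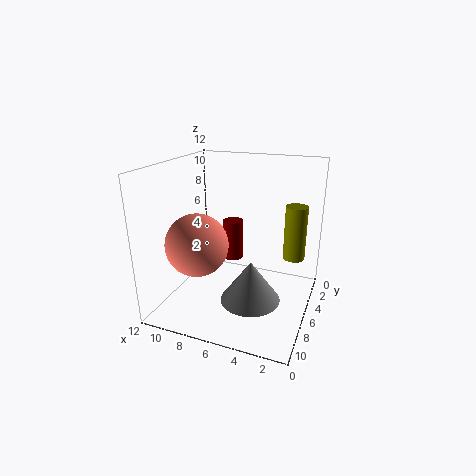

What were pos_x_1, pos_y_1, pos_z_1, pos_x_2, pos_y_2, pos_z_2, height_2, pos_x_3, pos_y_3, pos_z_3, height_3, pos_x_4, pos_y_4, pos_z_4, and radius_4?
pos_x_1 = 8.5
pos_y_1 = 8.5
pos_z_1 = 6
pos_x_2 = 8.5
pos_y_2 = 1
pos_z_2 = 1.5
height_2 = 4
pos_x_3 = 4.5
pos_y_3 = 7
pos_z_3 = 1
height_3 = 3.5
pos_x_4 = 2
pos_y_4 = 2
pos_z_4 = 3
radius_4 = 1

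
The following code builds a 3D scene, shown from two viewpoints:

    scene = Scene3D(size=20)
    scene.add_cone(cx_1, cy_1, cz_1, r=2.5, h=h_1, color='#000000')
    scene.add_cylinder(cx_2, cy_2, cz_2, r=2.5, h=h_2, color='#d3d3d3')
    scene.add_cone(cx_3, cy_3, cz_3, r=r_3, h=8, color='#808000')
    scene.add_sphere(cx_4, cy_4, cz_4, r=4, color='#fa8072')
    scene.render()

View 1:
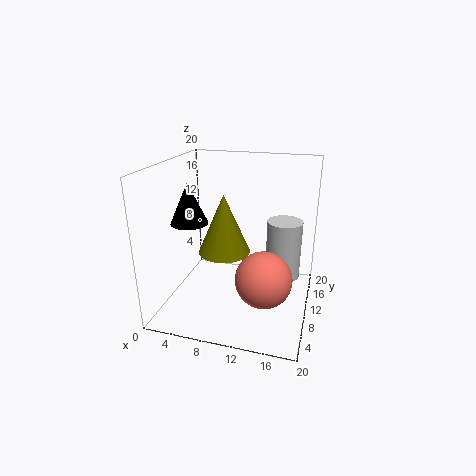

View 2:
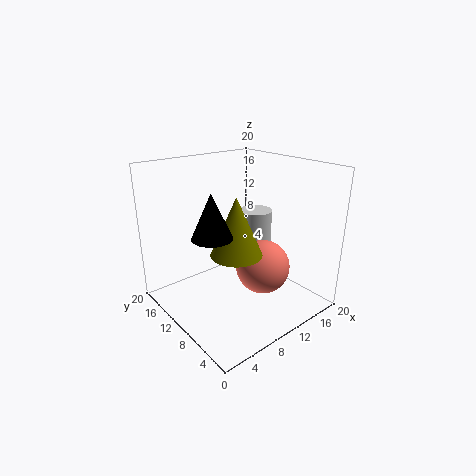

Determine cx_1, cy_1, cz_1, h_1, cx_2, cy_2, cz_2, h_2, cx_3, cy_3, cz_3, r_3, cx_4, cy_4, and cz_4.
cx_1 = 4; cy_1 = 7.5; cz_1 = 12.5; h_1 = 5.5; cx_2 = 16; cy_2 = 13; cz_2 = 3.5; h_2 = 8.5; cx_3 = 8.5; cy_3 = 8.5; cz_3 = 8.5; r_3 = 3.5; cx_4 = 14; cy_4 = 9; cz_4 = 4.5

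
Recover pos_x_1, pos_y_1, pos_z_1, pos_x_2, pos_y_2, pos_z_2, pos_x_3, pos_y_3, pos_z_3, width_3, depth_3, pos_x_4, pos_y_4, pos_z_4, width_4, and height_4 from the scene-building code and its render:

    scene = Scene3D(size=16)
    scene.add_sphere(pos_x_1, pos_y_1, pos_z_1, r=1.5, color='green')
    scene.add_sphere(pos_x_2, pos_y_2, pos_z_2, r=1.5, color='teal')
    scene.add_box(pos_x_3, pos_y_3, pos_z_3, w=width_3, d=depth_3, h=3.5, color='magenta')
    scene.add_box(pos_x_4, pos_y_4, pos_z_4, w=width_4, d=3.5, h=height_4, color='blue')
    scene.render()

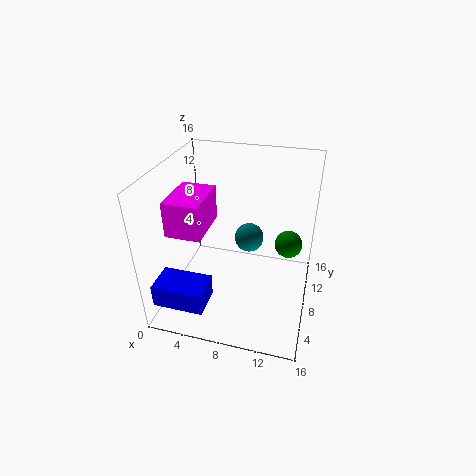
pos_x_1 = 13.5, pos_y_1 = 9, pos_z_1 = 7.5, pos_x_2 = 9.5, pos_y_2 = 7, pos_z_2 = 9, pos_x_3 = 2.5, pos_y_3 = 2, pos_z_3 = 11, width_3 = 3.5, depth_3 = 5, pos_x_4 = 0.5, pos_y_4 = 1, pos_z_4 = 2.5, width_4 = 5.5, height_4 = 2.5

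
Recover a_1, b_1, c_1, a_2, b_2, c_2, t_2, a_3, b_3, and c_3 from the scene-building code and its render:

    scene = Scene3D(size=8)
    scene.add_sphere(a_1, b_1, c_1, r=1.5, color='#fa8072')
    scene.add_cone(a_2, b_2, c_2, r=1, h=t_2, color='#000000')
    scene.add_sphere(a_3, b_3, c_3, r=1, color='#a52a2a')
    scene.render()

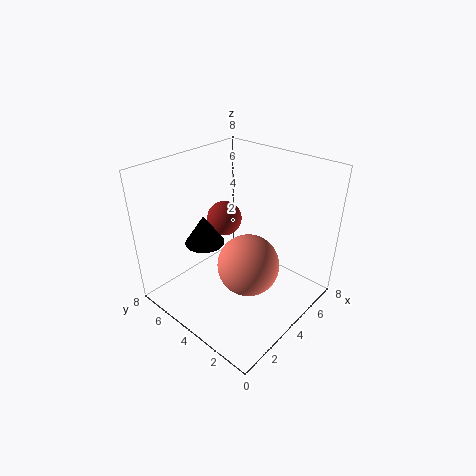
a_1 = 2.5, b_1 = 2, c_1 = 4, a_2 = 2, b_2 = 4.5, c_2 = 4.5, t_2 = 1.5, a_3 = 4.5, b_3 = 5.5, c_3 = 4.5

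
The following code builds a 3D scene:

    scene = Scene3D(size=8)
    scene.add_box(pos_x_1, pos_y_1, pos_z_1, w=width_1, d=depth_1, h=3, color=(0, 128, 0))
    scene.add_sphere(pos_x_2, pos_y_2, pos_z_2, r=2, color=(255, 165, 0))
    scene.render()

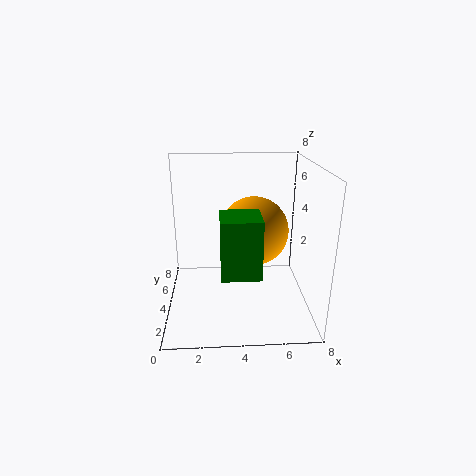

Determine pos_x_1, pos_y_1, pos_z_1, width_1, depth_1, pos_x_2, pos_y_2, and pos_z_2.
pos_x_1 = 3, pos_y_1 = 1, pos_z_1 = 3, width_1 = 2, depth_1 = 2, pos_x_2 = 5, pos_y_2 = 5, pos_z_2 = 4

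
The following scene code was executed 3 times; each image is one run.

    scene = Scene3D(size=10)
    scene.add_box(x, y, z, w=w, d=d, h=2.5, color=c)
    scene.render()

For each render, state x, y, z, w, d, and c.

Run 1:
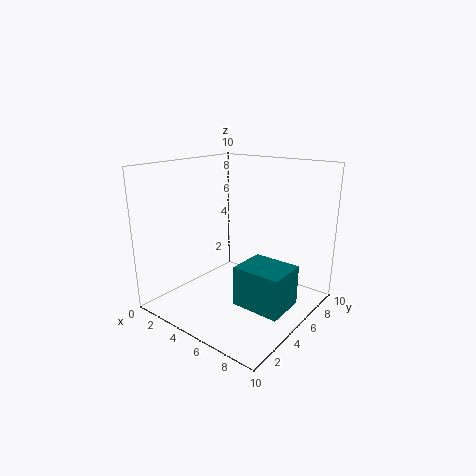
x = 7; y = 2; z = 2; w = 3; d = 2.5; c = 'teal'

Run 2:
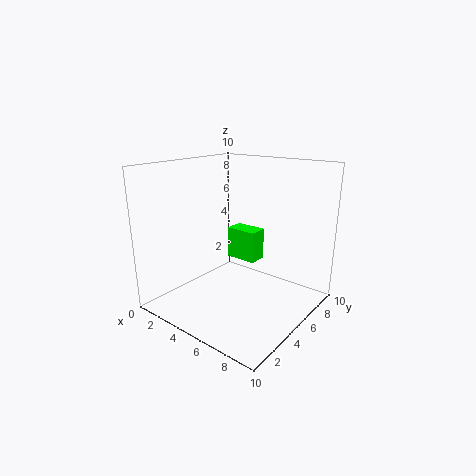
x = 2; y = 7.5; z = 2; w = 2.5; d = 1.5; c = 'lime'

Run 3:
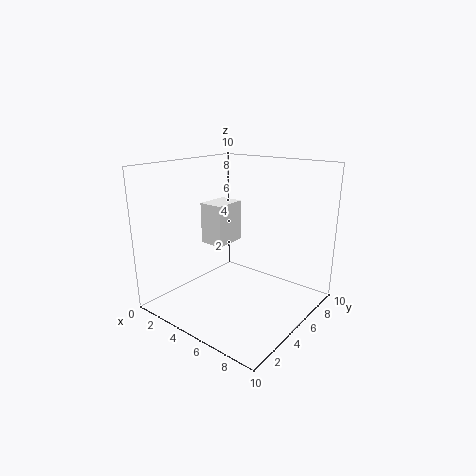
x = 4.5; y = 2; z = 5.5; w = 1.5; d = 2; c = 'white'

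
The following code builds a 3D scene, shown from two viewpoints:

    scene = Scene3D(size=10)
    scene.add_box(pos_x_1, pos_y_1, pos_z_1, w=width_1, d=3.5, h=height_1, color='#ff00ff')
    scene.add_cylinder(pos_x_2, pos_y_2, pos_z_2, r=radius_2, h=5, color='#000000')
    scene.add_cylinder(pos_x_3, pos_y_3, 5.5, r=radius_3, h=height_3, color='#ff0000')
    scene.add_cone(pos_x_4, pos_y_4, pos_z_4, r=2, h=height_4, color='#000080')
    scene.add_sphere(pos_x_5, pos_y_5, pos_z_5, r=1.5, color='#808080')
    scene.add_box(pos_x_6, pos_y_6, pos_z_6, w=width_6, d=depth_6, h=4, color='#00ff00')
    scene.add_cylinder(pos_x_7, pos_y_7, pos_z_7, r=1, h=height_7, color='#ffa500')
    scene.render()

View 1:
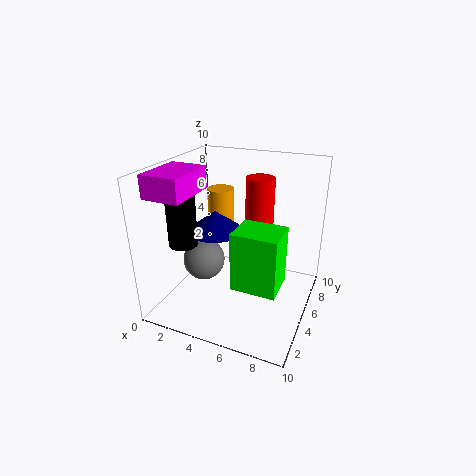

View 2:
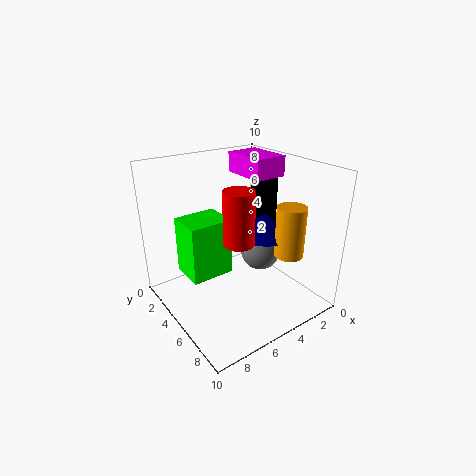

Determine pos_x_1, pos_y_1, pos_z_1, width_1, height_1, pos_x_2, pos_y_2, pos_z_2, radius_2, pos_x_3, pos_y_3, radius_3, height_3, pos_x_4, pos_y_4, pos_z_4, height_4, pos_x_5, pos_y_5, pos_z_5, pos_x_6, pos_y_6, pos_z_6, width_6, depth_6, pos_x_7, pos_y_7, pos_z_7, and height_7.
pos_x_1 = 0.5; pos_y_1 = 1; pos_z_1 = 8.5; width_1 = 2.5; height_1 = 1.5; pos_x_2 = 1.5; pos_y_2 = 3.5; pos_z_2 = 4.5; radius_2 = 1; pos_x_3 = 6; pos_y_3 = 6.5; radius_3 = 1; height_3 = 3.5; pos_x_4 = 3; pos_y_4 = 5.5; pos_z_4 = 5; height_4 = 1.5; pos_x_5 = 2.5; pos_y_5 = 4.5; pos_z_5 = 3; pos_x_6 = 5.5; pos_y_6 = 2.5; pos_z_6 = 2.5; width_6 = 3; depth_6 = 2.5; pos_x_7 = 2.5; pos_y_7 = 7.5; pos_z_7 = 4; height_7 = 3.5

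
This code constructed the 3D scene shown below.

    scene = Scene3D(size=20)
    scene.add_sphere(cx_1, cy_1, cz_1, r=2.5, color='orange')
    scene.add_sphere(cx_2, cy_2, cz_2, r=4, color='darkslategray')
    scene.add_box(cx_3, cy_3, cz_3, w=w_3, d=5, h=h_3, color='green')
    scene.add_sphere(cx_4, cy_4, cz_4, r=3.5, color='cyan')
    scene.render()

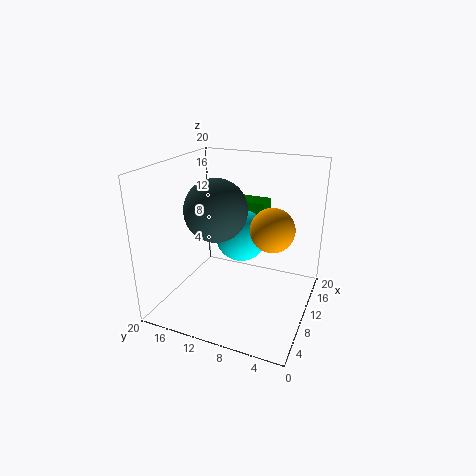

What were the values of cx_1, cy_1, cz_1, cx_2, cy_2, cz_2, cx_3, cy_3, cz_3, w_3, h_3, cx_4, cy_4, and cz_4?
cx_1 = 4.5, cy_1 = 3.5, cz_1 = 14.5, cx_2 = 6.5, cy_2 = 11.5, cz_2 = 15, cx_3 = 16.5, cy_3 = 8.5, cz_3 = 9.5, w_3 = 3.5, h_3 = 3.5, cx_4 = 10, cy_4 = 9.5, cz_4 = 10.5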